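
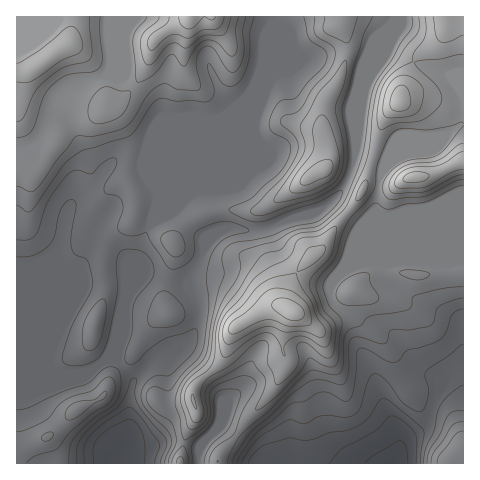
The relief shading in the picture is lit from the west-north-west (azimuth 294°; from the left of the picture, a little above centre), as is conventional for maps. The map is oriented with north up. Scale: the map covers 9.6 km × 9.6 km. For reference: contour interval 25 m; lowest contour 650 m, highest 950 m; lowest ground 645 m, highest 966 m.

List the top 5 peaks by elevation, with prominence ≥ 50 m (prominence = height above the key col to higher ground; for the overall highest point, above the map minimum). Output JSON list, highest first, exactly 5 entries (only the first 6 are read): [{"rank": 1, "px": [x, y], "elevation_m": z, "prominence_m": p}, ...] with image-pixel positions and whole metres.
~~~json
[{"rank": 1, "px": [292, 312], "elevation_m": 966, "prominence_m": 321}, {"rank": 2, "px": [399, 102], "elevation_m": 939, "prominence_m": 78}, {"rank": 3, "px": [414, 176], "elevation_m": 935, "prominence_m": 85}, {"rank": 4, "px": [39, 66], "elevation_m": 918, "prominence_m": 74}, {"rank": 5, "px": [323, 169], "elevation_m": 912, "prominence_m": 102}]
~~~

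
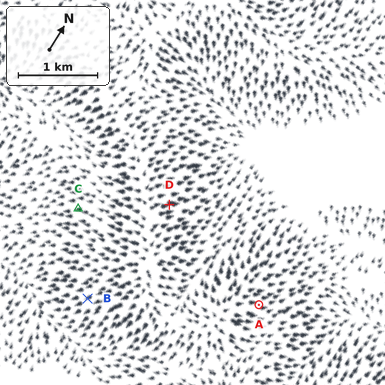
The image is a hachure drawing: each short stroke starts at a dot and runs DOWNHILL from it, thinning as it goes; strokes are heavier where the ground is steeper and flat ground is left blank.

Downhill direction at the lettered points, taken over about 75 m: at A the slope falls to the NE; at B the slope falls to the SW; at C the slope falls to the SW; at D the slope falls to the NE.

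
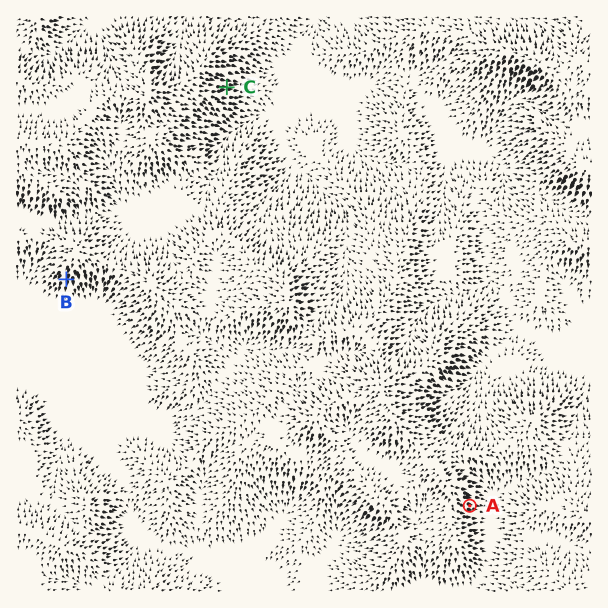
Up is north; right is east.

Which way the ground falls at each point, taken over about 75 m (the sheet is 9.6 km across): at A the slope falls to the E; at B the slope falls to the S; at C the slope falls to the E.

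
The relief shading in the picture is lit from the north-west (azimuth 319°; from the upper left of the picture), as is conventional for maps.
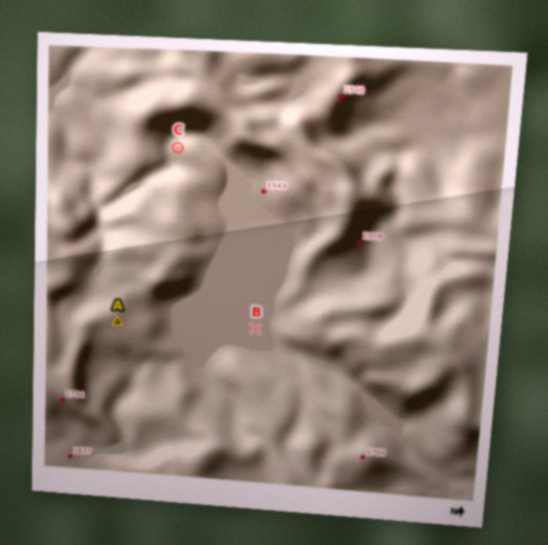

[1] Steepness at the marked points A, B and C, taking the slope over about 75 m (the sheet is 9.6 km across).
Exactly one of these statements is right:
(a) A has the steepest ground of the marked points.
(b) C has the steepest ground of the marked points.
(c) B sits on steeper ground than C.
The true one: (b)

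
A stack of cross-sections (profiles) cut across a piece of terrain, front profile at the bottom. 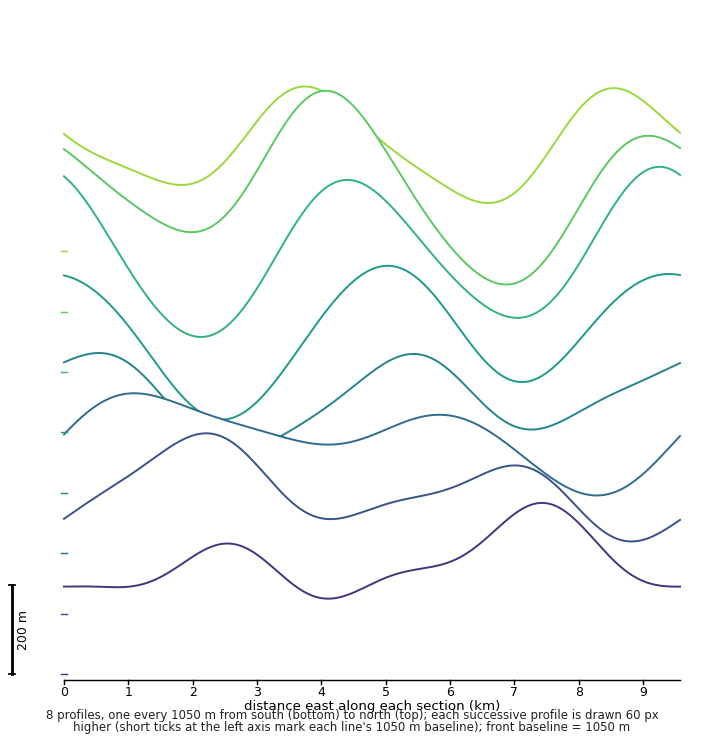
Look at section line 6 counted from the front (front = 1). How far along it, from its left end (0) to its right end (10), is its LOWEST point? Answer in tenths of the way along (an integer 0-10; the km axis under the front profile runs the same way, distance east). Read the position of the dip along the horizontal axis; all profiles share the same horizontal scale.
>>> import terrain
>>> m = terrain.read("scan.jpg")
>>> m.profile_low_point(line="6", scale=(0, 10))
2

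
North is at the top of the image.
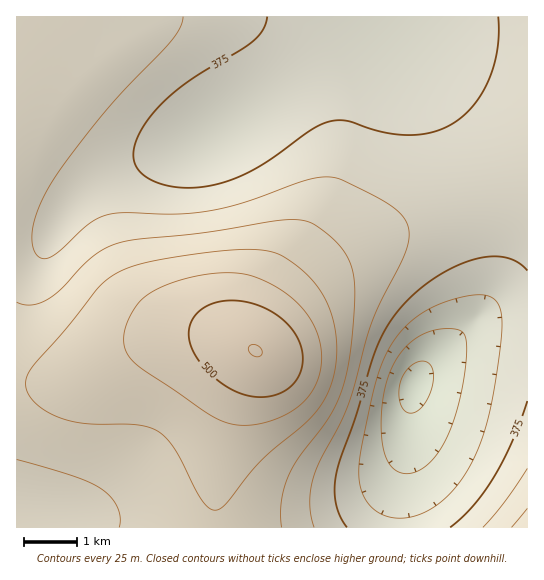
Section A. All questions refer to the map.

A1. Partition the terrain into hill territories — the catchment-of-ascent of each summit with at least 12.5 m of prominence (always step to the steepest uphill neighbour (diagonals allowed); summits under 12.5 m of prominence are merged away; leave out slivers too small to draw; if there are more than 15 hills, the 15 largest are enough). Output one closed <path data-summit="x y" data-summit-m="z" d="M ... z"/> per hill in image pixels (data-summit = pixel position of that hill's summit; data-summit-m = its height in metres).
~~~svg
<path data-summit="255 350" data-summit-m="525" d="M527 16l-136 0-38 23-78 54-62 40-30 14-60 21-26 13-24 20-21 32-7 6-29 3 1 286 382-1 0-21 9-60 3-47 5-20 33-34 25-21 54-3z"/><path data-summit="17 66" data-summit-m="425" d="M390 16l-373 0-1 225 17 0 12-2 7-6 21-32 24-20 26-13 60-21 30-14 62-40 78-54 36-20z"/><path data-summit="527 527" data-summit-m="439" d="M527 321l-33 0-20 3-25 21-33 34-5 20-3 47-8 47-1 35 129-1z"/>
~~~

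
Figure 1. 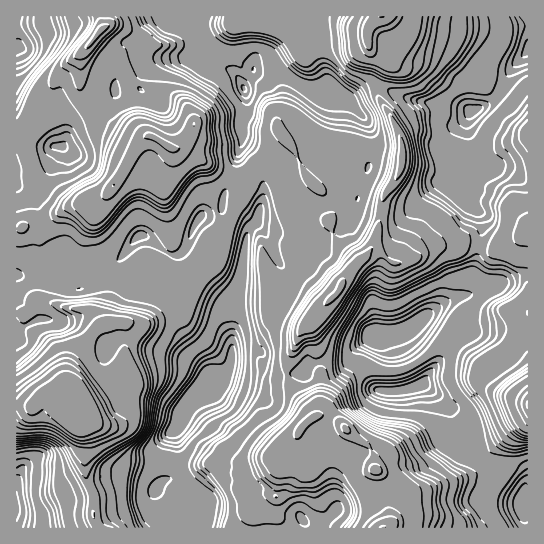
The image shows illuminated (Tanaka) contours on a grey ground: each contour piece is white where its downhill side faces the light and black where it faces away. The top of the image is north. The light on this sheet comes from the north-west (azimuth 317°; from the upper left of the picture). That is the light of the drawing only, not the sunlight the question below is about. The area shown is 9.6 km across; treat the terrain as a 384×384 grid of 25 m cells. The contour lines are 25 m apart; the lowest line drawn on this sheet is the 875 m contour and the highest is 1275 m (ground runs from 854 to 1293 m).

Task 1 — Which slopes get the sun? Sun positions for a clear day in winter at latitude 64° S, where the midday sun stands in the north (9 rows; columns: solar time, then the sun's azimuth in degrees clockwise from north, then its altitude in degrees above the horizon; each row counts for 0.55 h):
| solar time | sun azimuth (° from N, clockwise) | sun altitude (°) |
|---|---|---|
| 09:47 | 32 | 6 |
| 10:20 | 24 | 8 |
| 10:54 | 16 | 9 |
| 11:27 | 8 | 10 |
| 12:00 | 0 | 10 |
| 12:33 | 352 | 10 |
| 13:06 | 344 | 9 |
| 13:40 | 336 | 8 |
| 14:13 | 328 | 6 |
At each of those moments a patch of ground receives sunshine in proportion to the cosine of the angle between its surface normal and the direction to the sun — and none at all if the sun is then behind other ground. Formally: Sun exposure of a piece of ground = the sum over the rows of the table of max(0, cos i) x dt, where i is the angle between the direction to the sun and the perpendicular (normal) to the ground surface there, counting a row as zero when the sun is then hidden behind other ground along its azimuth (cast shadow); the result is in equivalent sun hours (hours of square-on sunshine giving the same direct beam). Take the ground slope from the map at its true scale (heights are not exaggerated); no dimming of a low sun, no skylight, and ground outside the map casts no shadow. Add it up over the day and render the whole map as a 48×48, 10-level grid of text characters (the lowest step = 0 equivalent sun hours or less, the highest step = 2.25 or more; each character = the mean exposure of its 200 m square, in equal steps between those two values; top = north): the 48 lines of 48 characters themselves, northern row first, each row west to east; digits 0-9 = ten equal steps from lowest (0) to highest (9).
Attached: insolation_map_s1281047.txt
333212256545533223433223334433545200232223333344
112223740024875433100000123333233101222232222322
212567610123355433100000013332221222211222112311
455775001223211232210000002211221133212220022212
778620012233456532210000000000000022221100122236
676311122233347985331022210000000000000001222356
563222222233334689743133431000000000000011222244
643321233333334897865648886321100120000010001444
533332224468744469764556567643210046332221003445
433212234688998454332343334675431116543223455466
321001234645676432333343333357776413733234543454
220001224543246422344432233334445522542234433432
233332125442012212333653323333333333344323333111
234455434431211122436643333333332133334333332112
334566565412321100024432333333333344112333333342
334457985312332000012321333333323462022333334664
533478542110121000112211233333323430035533334566
333553321000000010122101233333334421136874333544
443300221000000110232012233333333422233477543333
432000000000001114432023223333334534543346765334
012210000100012234432144333333346434554334445332
223221001114421243332244333333487335444333233332
233222111244443443321234323333664124442210001122
122223223433334433211233433337731001000000000000
433322333333333332001223443367520000000000010003
434432343333333321002233333685200000000000122255
334689997543333321112233334753000000000002336974
331023468999743221222222337531000000000034344433
333212443445643211211222355310000000000333332123
336887431222112101200211343100000000002432333333
346764321331021001110221220001110000135323566533
576565334433221010011232320002224534564124775433
876777544335433210012334310123222467630033543335
777546743334532200113334323334542111000233333479
775333663333311001234433234687751000000121124885
643233465332100012345443237878645422356411003445
333333345433210124675554446544776677766532101122
111233335643211236777654575433799987654543111111
000002212321111255467546854122369999984333221100
000000000000034565885457531232014699655333221000
000000000000146646643465322333212345646533321000
000000000001122346433323333332233543456974321000
000000000011111210133211223321233343555578532100
100000121121112210023200001100021002478744222100
110110143222223221013321000000012223333321122101
110122333232333222122220000000012344333333222211
111123333344223322243332110012233466433346633442
232222126645332233343222233222575654332123453464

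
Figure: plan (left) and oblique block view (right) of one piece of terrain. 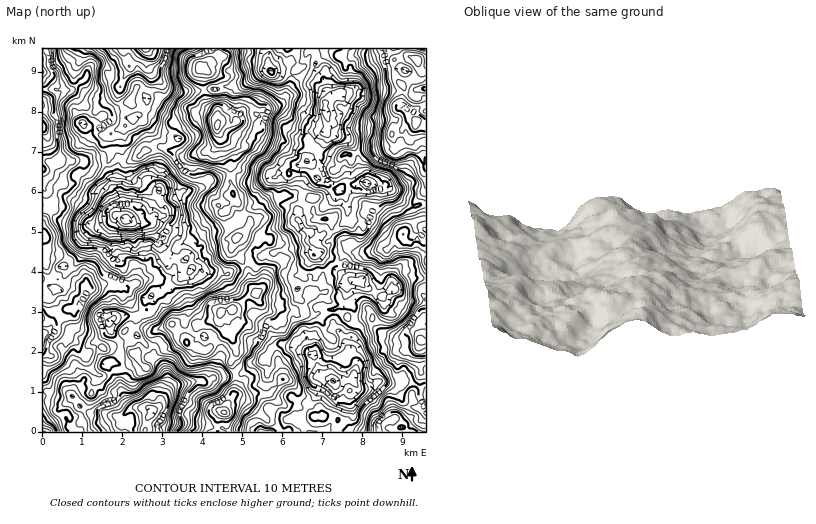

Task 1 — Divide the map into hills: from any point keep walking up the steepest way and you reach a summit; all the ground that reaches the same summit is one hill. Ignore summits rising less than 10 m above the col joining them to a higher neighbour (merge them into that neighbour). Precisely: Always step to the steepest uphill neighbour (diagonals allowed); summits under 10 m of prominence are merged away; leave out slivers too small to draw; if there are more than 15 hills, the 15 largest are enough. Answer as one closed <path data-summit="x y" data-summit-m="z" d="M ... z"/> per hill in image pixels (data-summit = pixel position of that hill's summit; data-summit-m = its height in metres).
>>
<path data-summit="218 126" data-summit-m="784" d="M146 48l-24 0 7 16 0 6-6 10-3 10-4 5-19 13-4 12-3 4-6 0 14 10 12 0 0 26 6 8-1 20 7 14-1 12 5 6 10-3 14-10 7-9 3-7 12 5 6 0 4-5 18-3 8-9 4 1 12-5 12 0 14 6 26-4 3 7-1 16 6 5 8 1 6 4 8-26 12-6 26 16 6 27 14-1 4-6 1-26-10-18-2-16-11-16-16-2-4-4 2-6-1-12 11 1 6-7 0-8-6-5-8 4-4-7-20-14-32-7-10 0-18 11-10 1-16 6-38 3-12-2-23-22 2-14z"/><path data-summit="42 128" data-summit-m="759" d="M122 48l-34 0-13 20-2 12-5 6-8 4-18 0 0 116 16 13 24 6 16 1 12-5 6-5 5 2-5 0-4 10 0 20 5 12 6 6 0 4-6 10 0 14-3 6 0 18 8-2 18 1 7-5-1-12 26-18-4 0-8-4 7-8 3-12-9-10-9-22-26-6-5-6 1-12-7-14 1-20-6-8 0-26-12 0-14-10 6 0 3-4 4-12 19-13 4-5 3-10 6-10 0-6z"/><path data-summit="416 122" data-summit-m="765" d="M396 48l-80 0-1 18 8 10 7 20 8-1 7 9-7 11-11-1 1 12-2 6 4 4 16 2 6 6 6 12 1 14 7 13 20 2 12 14 14 7 4 0 10-2 0-114-10-1-6-5-4-12-5-6-1-8z"/><path data-summit="42 340" data-summit-m="729" d="M118 216l-26 14-9 10-19 26 2 6-4 7-5 1-1 10-14-10 0 112 4-1 10 5 16 0 3-8 9-8-6-8-1-8 7-8 4-10 22-16-1-8 5-4 3-38 6-10 0-4-6-6-5-12 0-20 4-10 5 0z"/><path data-summit="232 308" data-summit-m="728" d="M198 268l-6 0-12 11-8 2-21 15 1 14-12 7-5 1 1 16 10 10 5 10-1 4 6-14 20-12 8-8 10 10 20 4 6 10-2 20-4 10 26-4 12-11 10-2 9-11 8-6-7-6-2-12-10-4-8-8-1-8-19-20-4-12-14-3-8 1z"/><path data-summit="404 234" data-summit-m="710" d="M374 184l-6 0 0 30-6 7-3 1 5 4-7 16-3 2-8 0-3-4-3-13-6 5-11 2 5 4 1 6-8 8 11 8 5 10 7 6 8 5 8 1 22 15 28-18 16-1 0-74-14 2-14-7-12-14z"/><path data-summit="224 412" data-summit-m="733" d="M264 360l-12 3-12 11-28 4-6 4-12-1-22 5-24 32-3 14 137 0 4-10 3-2-20-12-4-22 4-22z"/><path data-summit="422 340" data-summit-m="738" d="M426 278l-16 1-26 15-2 2 2 4-2 18-8 6-12 3-11 11-1 10 6 14-3 20 5 6 10-1 12-6 16 0 4-4 4 5 22 8z"/><path data-summit="256 294" data-summit-m="715" d="M298 248l-44 9-10 9-14 6-2 4 4 10 19 20 1 8 8 8 8 2 4 4 10-11 10 1 5 10 9 8 3 14 3 5 3-3 1-14 12-8 7 0-2-2 1-18-20-3-8-3-9-6 0-10-3-8 2-4 7-2 11-18-6-6z"/><path data-summit="232 194" data-summit-m="701" d="M236 175l-12 0-12 5-4-1-8 9-18 3-4 5-6 0-12-5-3 7-7 9-14 10-8 3 6 3 18 0 8 3 13 10 13 22 2-10 6-10 12-6 20-2 6-6 6-2 10-12 6-3 8-7 9-20-5-2-8 3-8 0z"/><path data-summit="236 238" data-summit-m="699" d="M276 177l-7 5-3 12-4 6-8 7-6 3-10 12-6 2-6 6-20 2-8 3-7 7-6 18 7 9 6-1 8 4 8-1 14 3 16-8 10-9 17-5-5-4 2-16 8-4 10-1 12-7 0-10-2-2-12-3-6-5 1-16z"/><path data-summit="200 68" data-summit-m="739" d="M268 48l-122 0 3 6-2 14 23 22 12 2 38-3 16-6 10-1 18-11 6 0z"/><path data-summit="394 420" data-summit-m="718" d="M400 377l-8 5-12-1-12 6-11 1-1 4-6 4 3 16 0 4-3 4 0 12 76 0 0-42-12-6-12-3z"/><path data-summit="186 342" data-summit-m="704" d="M184 324l-8 8-18 10-8 16 13 10 4 8-5 12 0 11 12-14 36-5 8-12 2-20-5-8-23-7z"/><path data-summit="134 354" data-summit-m="640" d="M138 336l-8 5-10 1 1 12-9 8 6 2 3 4 1 10-2 6 8 20 4 3 18 1 2-12 8 6 1-2 1-12 5-12-4-8-13-10 0-6z"/>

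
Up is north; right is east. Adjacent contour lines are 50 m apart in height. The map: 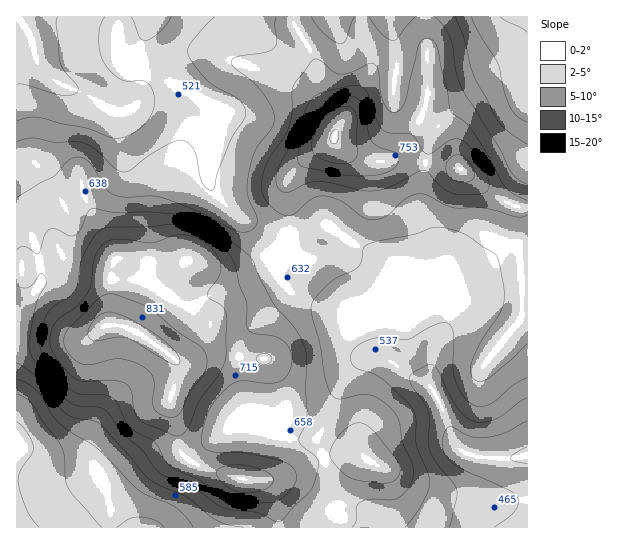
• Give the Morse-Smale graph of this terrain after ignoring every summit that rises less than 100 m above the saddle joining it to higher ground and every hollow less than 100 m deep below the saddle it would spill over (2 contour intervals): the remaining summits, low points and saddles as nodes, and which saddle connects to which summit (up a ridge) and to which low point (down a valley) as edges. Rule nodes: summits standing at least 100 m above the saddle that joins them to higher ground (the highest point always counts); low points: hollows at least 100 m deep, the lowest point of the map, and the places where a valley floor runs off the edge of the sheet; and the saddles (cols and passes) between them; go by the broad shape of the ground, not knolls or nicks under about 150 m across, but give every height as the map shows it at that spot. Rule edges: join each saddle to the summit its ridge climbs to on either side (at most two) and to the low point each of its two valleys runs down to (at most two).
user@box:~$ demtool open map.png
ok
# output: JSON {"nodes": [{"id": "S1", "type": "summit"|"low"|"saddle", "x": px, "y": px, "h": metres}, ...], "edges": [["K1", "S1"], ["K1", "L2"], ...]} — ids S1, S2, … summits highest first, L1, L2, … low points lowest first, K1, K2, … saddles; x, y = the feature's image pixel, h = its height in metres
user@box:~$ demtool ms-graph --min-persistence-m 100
{"nodes": [
{"id": "S1", "type": "summit", "x": 107, "y": 325, "h": 868},
{"id": "S2", "type": "summit", "x": 334, "y": 137, "h": 852},
{"id": "L1", "type": "low", "x": 527, "y": 455, "h": 394},
{"id": "L2", "type": "low", "x": 17, "y": 17, "h": 402},
{"id": "L3", "type": "low", "x": 17, "y": 527, "h": 433},
{"id": "L4", "type": "low", "x": 527, "y": 17, "h": 438},
{"id": "K1", "type": "saddle", "x": 39, "y": 265, "h": 651},
{"id": "K2", "type": "saddle", "x": 290, "y": 233, "h": 636},
{"id": "K3", "type": "saddle", "x": 294, "y": 17, "h": 628}],
"edges": [["K1", "S1"], ["K1", "L2"], ["K1", "L3"], ["K2", "S1"], ["K2", "S2"], ["K2", "L1"], ["K2", "L2"], ["K3", "S2"], ["K3", "L2"], ["K3", "L4"]]}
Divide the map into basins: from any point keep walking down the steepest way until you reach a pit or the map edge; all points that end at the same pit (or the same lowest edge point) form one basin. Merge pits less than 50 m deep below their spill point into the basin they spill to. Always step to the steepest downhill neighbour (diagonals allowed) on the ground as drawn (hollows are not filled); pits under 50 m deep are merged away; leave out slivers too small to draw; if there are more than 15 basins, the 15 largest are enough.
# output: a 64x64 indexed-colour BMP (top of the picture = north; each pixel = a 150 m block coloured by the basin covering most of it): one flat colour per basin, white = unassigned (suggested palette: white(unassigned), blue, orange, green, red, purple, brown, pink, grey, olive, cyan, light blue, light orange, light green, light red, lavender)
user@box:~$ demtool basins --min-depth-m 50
<image width="64" height="64" href="data:image/bmp;base64,Qk12CAAAAAAAAHYAAAAoAAAAQAAAAEAAAAABAAQAAAAAAAAIAAATCwAAEwsAABAAAAAAAAAA////ALR3HwAOf/8ALKAsACgn1gC9Z5QAS1aMAMJ34wB/f38AIr28AM++FwDox64AeLv/AIrfmACWmP8A1bDFADMzMzMzMzMzMzMzMzMzMzMxERERERERERERERERERERMzMzMzMzMzMzMzMzMzMzMzEREREREREREREREREREREzMzMzMzMzMzMzMzMzMzMzERERERERERERERERERERETMzMzMzMzMzMzMzMzMzMzMRERERERERERERERERERERMzMzMzMzMzMzMzMzMzMzMxEREREREREREREREREREREzMzMzMzMzMzMzMzMzMzMxERERERERERERERERERERETMzMzMzMzMzMzMzMzMxERERERERERERERERERERERERMzMzMzMzMzMzMzMzEREREREREREREREREREREREREREzMzMzMzMzMzMzMxERERERERERERERERERERERERERETMzMzMzMzMzMzMxERERERERERERERERERERERERERERMzMzMzMzMzMzMxEREREREREREREREREREREREREREREzMzMzMzMzMzMzERERERERERERERERERERERERERERETMzMzMzMzMzMzMRERERERERERERERERERERERERERERMzMzMzMzMzMzMxEREREREREREREREREREREREREREREzMzMzMzMzMzMzERERERERERERERERERERERERERERETMzMzMzMzMzMzERERERERERERERERERERERERERERERMzMzMzMzMzMzMREREREREREREREREREREREREREREREzMzMzMzMzMzMzERERERERERERERERERERERERERERETMzMzMzMzMzMzMRERERERERERERERERERERERERERERMzMzMzMzMzMzMxEREREREREREREREREREREREREREREzMzMzMzMzMzMzERERERERERERERERERERERERERERETMzMzMzMzMzMzERERERERERERERERERERERERERERERMzMzMzMzMzMzEREREREREREREREREREREREREREREREzMzMzMzMzMzERERERERERERERERERERERERERERERETMzMzMzMzMxERERERERERERERERERERERERERERERERMzMzMzMzEREREREREREREREREREREREREREREREREREzMzMzMzMRERERERERERERERERERERERERERERERERETMzMzMzMxERERERERERERERERERERERERERERERERERMzMzMzMzEREREREREREREREREREREREREREREREREREzMzMzMzMRERERERERERERERERERERERERERERERERETMzMzMzMxERERERERERERERERERERERERERERERERERMzMzMzMzEREREREREREREREREREREREREREREREREREzMzMzMyMREREREREiIhERERERERERERERERERERERESIiIiIiIiESIiIiIiIiIhERERERERERERERERERERERIiIiIiIiIiIiIiIiIiIiIiIhEREREREREREREREREREiIiIiIiIiIiIiIiIiIiIiIhERERERERERERERERERESIiIiIiIiIiIiIiIiIiIiIiERERERERERERERERERERIiIiIiIiIiIiIiIiIiIiIiIREREREREREREREREREREiIiIiIiIiIiIiIiIiIiIiIhERERERERERERERERERESIiIiIiIiIiIiIiIiIiIiIiERERERERERERERERERERIiIiIiIiIiIiIiIiIiIiIiIREREREREREREREREREUQiIiIiIiIiIiIiIiIiIiIiIhERERERERERERERERFERCIiIiIiIiIiIiIiIiIiIiIiERERERERERERERERFEREIiIiIiIiIiIiIiIiIiIiIiIRERERERERERERERREREQiIiIiIiIiIiIiIiIiIiIiIiERERERERERERERRERERCIiIiIiIiIiIiIiIiIiIiIiIhERERERERERREREREREIiIiIiIiIiIiIiIiIiIiIiIiIRERFEREREREREREREQiIiIiIiIiIiIiIiIiIiIiIiIiERRERERERERERERERCIiIiIiIiIiIiIiIiIiIiIiIiIiREREREREREREREREIiIiIiIiIiIiIiIiIiIiIiIiIiJEREREREREREREREQiIiIiIiIiIiIiIiIiIiIiIiIiIkRERERERERERERERCIiIiIiIiIiIiIiIiIiIiIiIiIiREREREREREREREREIiIiIiIiIiIiIiIiIiIiIiIiIiREREREREREREREREQiIiIiIiIiIiIiIiIiIiIiIiIiJERERERERERERERERCIiIiIiIiIiIiIiIiIiIiIiIiJEREREREREREREREREIiIiIiIiIiIiIiIiIiIiIiIiIkREREREREREREREREQiIiIiIiIiIiIiIiIiIiIiIiIiRERERERERERERERERCIiIiIiIiIiIiIiIiIiIiIiIiJEREREREREREREREREIiIiIiIiIiIiIiIiIiIiIiIiJEREREREREREREREREQiIiIiIiIiIiIiIiIiIiIiIiIkRERERERERERERERERCIiIiIiIiIiIiIiIiIiIiIiIkREREREREREREREREREIiIiIiIiIiIiIiIiIiIiIiIiREREREREREREREREREQiIiIiIiIiIiIiIiIiIiIiIiRERERERERERERERERERCIiIiIiIiIiIiIiIiIiIiIiJERERERERERERERERERE"/>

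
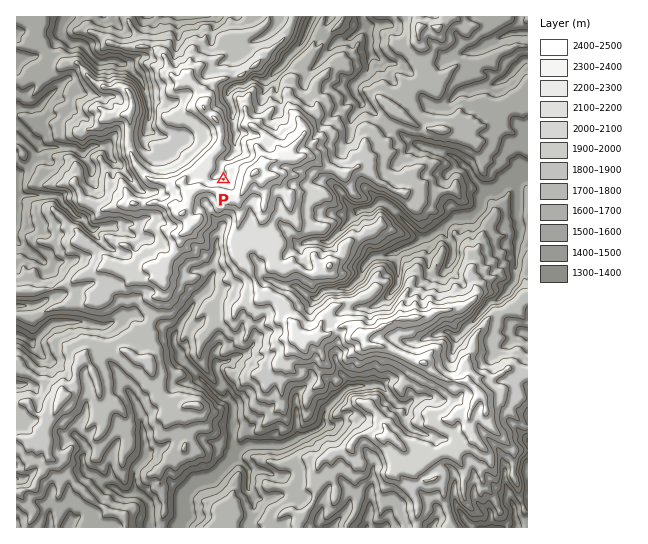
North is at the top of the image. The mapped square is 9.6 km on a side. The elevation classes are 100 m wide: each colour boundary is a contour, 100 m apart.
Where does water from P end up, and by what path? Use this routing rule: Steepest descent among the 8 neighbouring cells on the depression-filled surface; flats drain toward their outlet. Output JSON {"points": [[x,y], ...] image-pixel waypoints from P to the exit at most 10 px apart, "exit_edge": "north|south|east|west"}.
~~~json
{"points": [[223, 179], [219, 169], [226, 158], [235, 150], [235, 139], [234, 129], [233, 118], [233, 107], [227, 97], [234, 87], [245, 85], [255, 78], [266, 81], [275, 71], [285, 62], [294, 51], [303, 41], [307, 30], [313, 19], [314, 17]], "exit_edge": "north"}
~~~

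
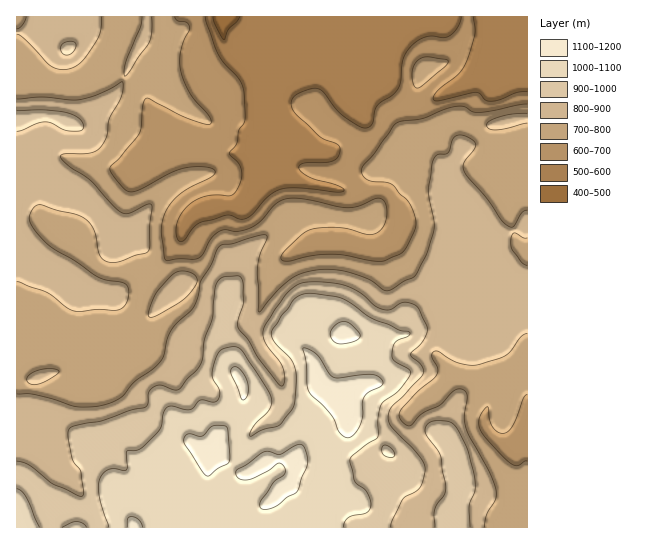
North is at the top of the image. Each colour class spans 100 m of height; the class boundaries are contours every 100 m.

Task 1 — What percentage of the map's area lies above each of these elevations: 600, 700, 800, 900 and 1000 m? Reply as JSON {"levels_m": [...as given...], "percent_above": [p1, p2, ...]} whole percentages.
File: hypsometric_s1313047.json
{"levels_m": [600, 700, 800, 900, 1000], "percent_above": [88, 76, 50, 27, 16]}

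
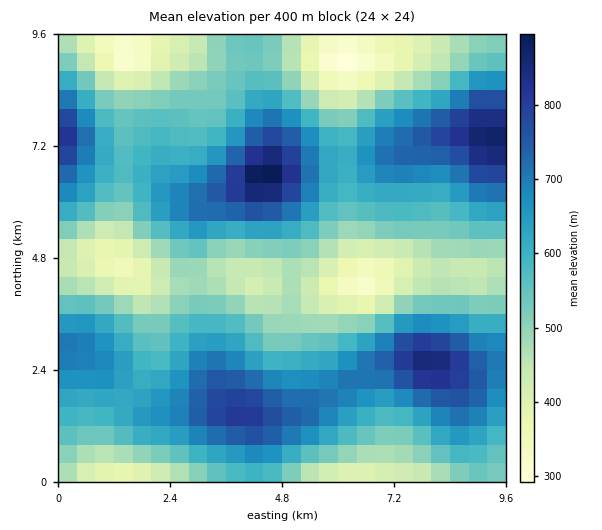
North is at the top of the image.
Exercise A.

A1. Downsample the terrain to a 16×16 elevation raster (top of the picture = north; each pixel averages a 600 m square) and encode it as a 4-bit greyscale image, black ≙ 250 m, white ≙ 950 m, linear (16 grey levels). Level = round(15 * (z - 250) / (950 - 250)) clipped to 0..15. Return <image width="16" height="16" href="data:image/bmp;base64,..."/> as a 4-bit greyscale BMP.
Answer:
<image width="16" height="16" href="data:image/bmp;base64,Qk32AAAAAAAAAHYAAAAoAAAAEAAAABAAAAABAAQAAAAAAIAAAAATCwAAEwsAABAAAAAAAAAAAAAAABEREQAiIiIAMzMzAERERABVVVUAZmZmAHd3dwCIiIgAmZmZAKqqqgC7u7sAzMzMAN3d3QDu7u4A////AFM0V4hkREVmZneJqphmZ4eHiavLqoeJqZmIm7qZqry6qYeJl3iazbqYdnh2VWeamGZEVlRTM1ZlQyRVRFMiNERDNXZmZURVVnVomqqXZ3d4l3iazbh4iJq4eIm9uIqqvch3d5uoeavNp2ZmeXVGibx0NFZnUiNFeFITRWZCEjRW"/>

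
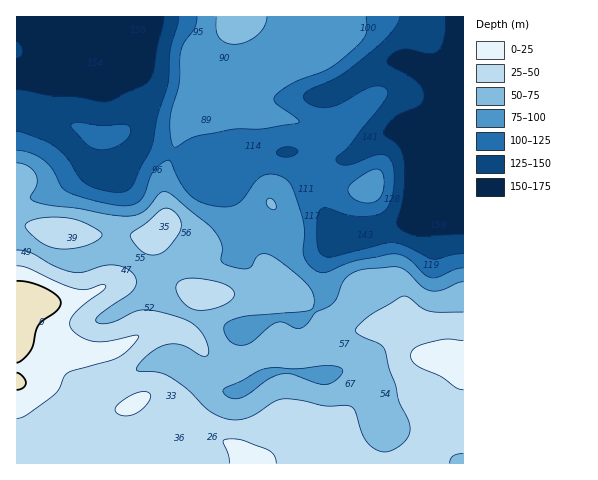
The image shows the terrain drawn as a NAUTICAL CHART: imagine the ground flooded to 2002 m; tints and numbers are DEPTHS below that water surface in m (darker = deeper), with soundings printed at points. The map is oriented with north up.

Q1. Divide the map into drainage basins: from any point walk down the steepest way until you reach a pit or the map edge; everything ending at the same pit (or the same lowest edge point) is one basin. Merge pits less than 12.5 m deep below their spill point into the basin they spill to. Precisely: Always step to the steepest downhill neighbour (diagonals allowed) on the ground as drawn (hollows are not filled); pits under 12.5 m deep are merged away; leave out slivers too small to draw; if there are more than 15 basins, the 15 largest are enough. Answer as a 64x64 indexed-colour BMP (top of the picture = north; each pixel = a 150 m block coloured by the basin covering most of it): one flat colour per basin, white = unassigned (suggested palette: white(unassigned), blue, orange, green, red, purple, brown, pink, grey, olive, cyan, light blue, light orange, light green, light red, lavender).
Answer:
<image width="64" height="64" href="data:image/bmp;base64,Qk12CAAAAAAAAHYAAAAoAAAAQAAAAEAAAAABAAQAAAAAAAAIAAATCwAAEwsAABAAAAAAAAAA////ALR3HwAOf/8ALKAsACgn1gC9Z5QAS1aMAMJ34wB/f38AIr28AM++FwDox64AeLv/AIrfmACWmP8A1bDFABERERERERERERERERERERERERERERERERERERERERERERERERERERERERERERERERERERERERERERERERERERERERERERERERERERERERERERERERERERERERERERERERERERERERERERERERERERERERERERERERERERERERERERERERERERERERERERERERERERERERERERERERERERERERERERERERERERERERERERERERERERERERERERERERERERERERERERERERERERERERERERERERERERERERERERERERERERERERERERERERERERERERERERERERERERERERERERERERERERERERERERERERERERERERERERERERERERERERERERERERERERERERERERERERERERERERERERERERERERERERERERERERERERERERERERERERERERERERERERERERERERERERERERERERERERERERERERERERERERERERERERERERERERERERERERERERERERERERERERERERERERERERERERERERERERERERERERERERERERERERERERERERERERERERERERERERERERERERERERERERERERERERERERERERERERERERERERERERERERERERERERERERERERERERERERERERERERERERERERERERERERERERERERERERERERERERERERERERERERERERERERERERERERERERERERERERERERERERERERERERERERERERERERERERERERERERERERERERERERERERERERERERERERERERERERERERERERERERERERERERERERERERERERERERERERERERERERERERERERERERERERERERERERERERERERERERERERERERERERERERERERERERERERERERERERERERERERERERERERERERERERERERERERERERERERERERERERERERERERERERERERERERERERERERERERERERERERERERERERERERERERERERERERERERERERERERERERERERERERERERERERERERERERERERERERERERERERERERERERERERERERERERERERERERERERERERERERERERERERERERERERERERERERERERERERERERERERERERERERERERERERERERERERERERERERERERERERERERERERERERERERERERERERERERERERERERERERERERERERERERERERERERERERERERERERERERERERERERERERERERERERERERERERERERERERERERERERERERERERERERERERERERERESIiIiIiIiIhERERERERERERERERERERERERERERIiIiIiIiIiIiIiEREREREREREREREREREREREREREREiIiIiIiIiIiIiIRERERERERERERERERERERERERERESIiIiIiIiIiIiIhERERERERERERERERERERERERERERIiIiIiIiIiIiIiEREREREREREREREREREREREREREREiIiIiIiIiIiIiIRERERERERERERERERERERERERERESIiIiIiIiIiIiIhERERERERERERERERERERERERERERIiIiIiIiIiIiIiEREREREREREREREREREREREREREREiIiIiIiIiIiIiIRERERERERERERERERERERERERERESIiIiIiIiIiIiIiERERERERERERERERERERERERERERIiIiIiIiIiIiIiIREREREREREREREREREREREREREREiIiIiIiIiIiIiIhERERERERERERERERERERERERERESIiIiIiIiIiIiIiIRERERERERERERERERERERERERERIiIiIiIiIiIiIiIhEREREREREREREREREREREREREREiIiIiIiIiIiIiIiERERERERERERERERERERERERERESIiIiIiIiIiIiIiIhERERERERERERERERERERERERERIiIiIiIiIiIiIiIiEREREREREREREREREREREREREREiIiIiIiIiIiIiIiIhERERERERERERERERERERERERESIiIiIiIiIiIiIiIiERERERERERERERERERERERERERIiIiIiIiIiIiIiIiIhEREREREREREREREREREREREREiIiIiIiIiIiIiIiIiIRERERERERERERERERERERERESIiIiIiIiIiIiIiIiIhERERERERERERERERERERERERIiIiIiIiIiIiIiIiIhEREREREREREREREREREREREREiIiIiIiIiIiIiIiIiERERERERERERERERERERERERESIiIiIiIiIiIiIiIiIRERERERERERERERERERERERERIiIiIiIiIiIiIiIiIiEREREREREREREREREREREREREiIiIiIiIiIiIiIiIiIhERERERERERERERERERERERESIiIiIiIiIiIiIiIiIiIRERERERERERERERERERERERIiIiIiIiIiIiIiIiIiIiEREREREREREREREREREREREiIiIiIiIiIiIiIiIiIiIhERERERERERERERERERERESIiIiIiIiIiIiIiIiIiIiIRERERERERERERERERERER"/>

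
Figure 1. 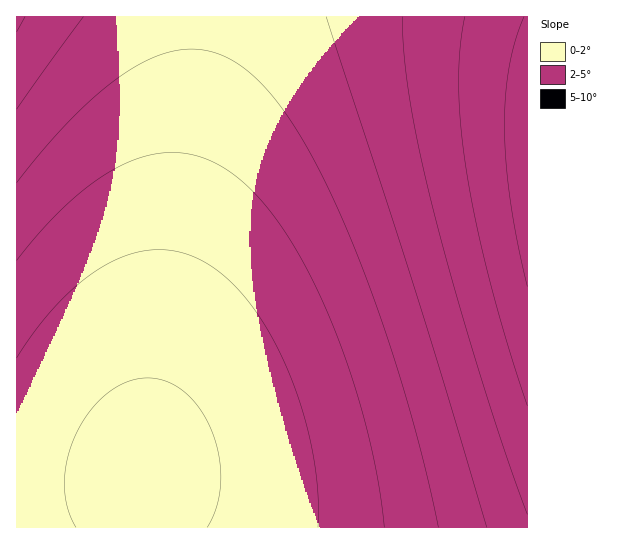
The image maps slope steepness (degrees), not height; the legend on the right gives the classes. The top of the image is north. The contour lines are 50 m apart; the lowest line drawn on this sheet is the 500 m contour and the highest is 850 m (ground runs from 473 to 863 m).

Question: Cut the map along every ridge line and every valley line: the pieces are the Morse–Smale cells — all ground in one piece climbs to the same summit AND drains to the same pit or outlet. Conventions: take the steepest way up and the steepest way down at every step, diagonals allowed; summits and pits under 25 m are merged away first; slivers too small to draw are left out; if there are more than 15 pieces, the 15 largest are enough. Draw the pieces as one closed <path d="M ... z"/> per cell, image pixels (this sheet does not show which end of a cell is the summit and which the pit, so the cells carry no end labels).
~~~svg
<path d="M527 16l-328 1-4 66-30 204-22 186-18 10-38 9-29 4-41 1 0 31 511-1z"/><path d="M198 16l-182 1 1 480 41-1 29-4 38-9 18-10 22-186 30-204 4-45z"/>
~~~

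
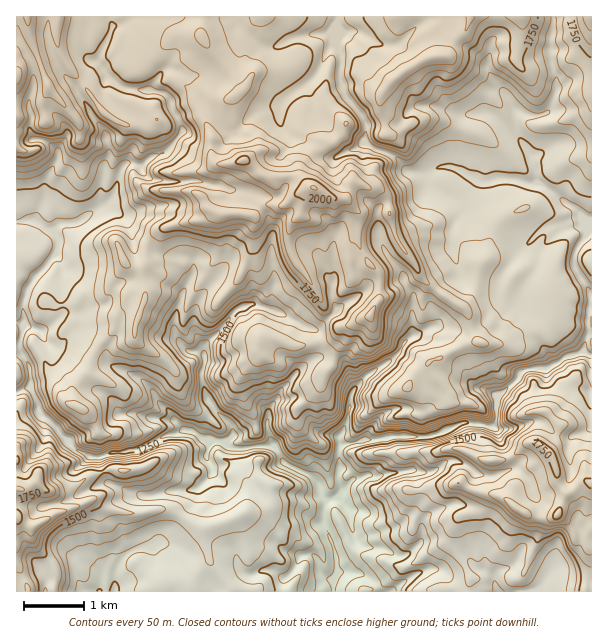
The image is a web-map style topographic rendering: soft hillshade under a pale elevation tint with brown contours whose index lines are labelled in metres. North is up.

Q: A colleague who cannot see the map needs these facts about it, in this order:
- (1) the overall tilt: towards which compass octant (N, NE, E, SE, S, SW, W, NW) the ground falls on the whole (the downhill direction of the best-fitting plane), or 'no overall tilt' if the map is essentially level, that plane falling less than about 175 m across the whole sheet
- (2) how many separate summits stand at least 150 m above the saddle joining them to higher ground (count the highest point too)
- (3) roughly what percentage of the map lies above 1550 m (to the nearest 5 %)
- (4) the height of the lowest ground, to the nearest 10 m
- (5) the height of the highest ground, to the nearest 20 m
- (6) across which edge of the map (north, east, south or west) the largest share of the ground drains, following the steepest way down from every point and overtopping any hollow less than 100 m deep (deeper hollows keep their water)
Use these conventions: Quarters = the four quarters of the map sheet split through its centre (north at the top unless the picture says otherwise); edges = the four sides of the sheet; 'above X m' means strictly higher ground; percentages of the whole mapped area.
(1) Overall the map slopes down towards the south.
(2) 6 summits rise at least 150 m above their surroundings.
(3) Roughly 55 % of the ground is higher than 1550 m.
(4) The lowest point is down at roughly 1050 m.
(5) The highest ground is at about 2060 m.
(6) Most of the ground drains across the southern edge.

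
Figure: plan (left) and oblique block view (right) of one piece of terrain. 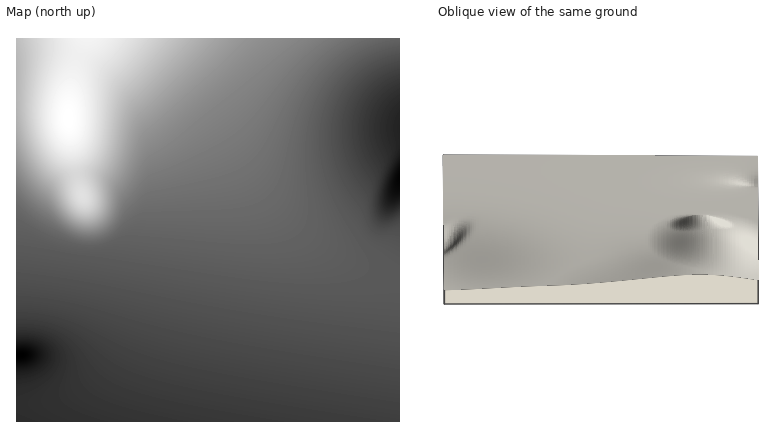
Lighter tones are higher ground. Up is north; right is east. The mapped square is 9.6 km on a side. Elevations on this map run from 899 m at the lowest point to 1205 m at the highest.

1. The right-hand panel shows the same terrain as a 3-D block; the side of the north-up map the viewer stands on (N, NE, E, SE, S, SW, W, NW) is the N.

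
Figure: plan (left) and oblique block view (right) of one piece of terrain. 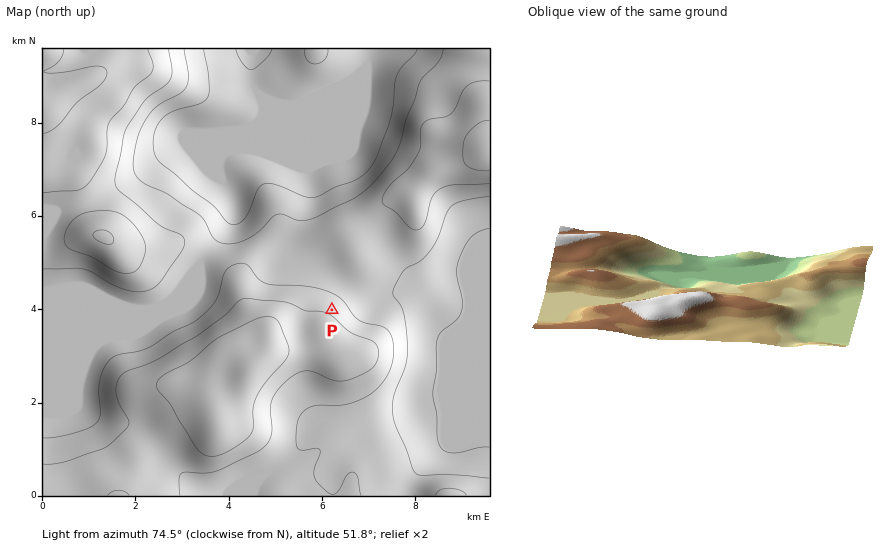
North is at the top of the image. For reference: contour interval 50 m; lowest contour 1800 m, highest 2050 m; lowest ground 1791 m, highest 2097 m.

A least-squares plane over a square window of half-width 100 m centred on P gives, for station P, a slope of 7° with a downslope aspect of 34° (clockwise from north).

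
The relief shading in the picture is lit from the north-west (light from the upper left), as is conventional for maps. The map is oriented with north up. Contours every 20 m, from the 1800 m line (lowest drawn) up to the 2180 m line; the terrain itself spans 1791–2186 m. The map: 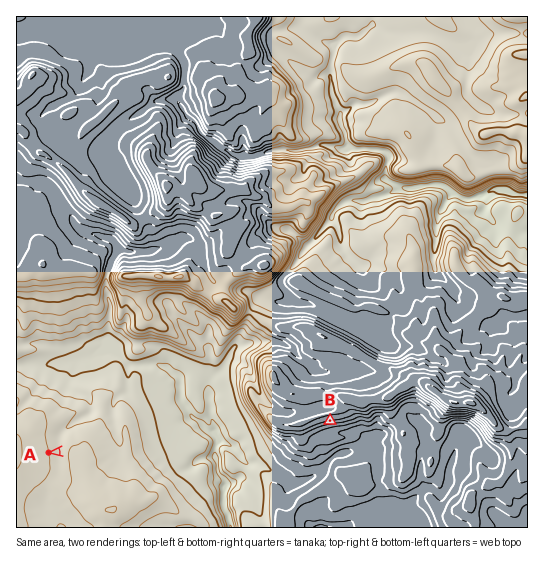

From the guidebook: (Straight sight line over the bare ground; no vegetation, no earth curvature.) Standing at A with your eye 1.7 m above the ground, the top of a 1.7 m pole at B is hidden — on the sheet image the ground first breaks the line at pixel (273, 427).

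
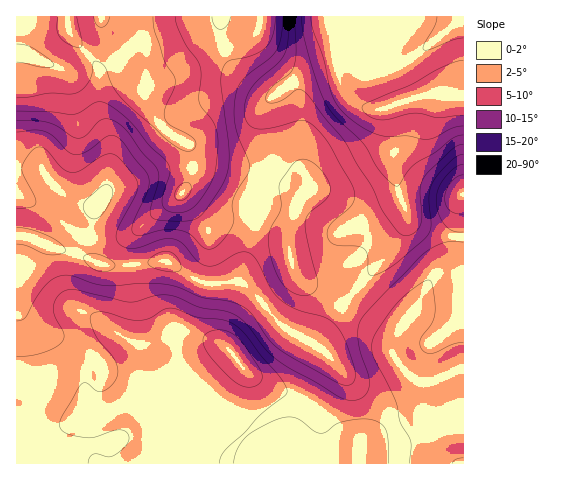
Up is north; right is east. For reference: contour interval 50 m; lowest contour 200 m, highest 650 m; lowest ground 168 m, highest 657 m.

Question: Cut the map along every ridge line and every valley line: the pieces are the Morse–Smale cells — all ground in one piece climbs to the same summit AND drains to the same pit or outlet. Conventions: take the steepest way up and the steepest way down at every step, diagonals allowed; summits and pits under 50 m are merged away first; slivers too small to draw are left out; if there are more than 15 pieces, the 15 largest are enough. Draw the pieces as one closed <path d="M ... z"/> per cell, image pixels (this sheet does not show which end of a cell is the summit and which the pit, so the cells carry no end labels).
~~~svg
<path d="M25 235l-9 1 1 191 37 2 14-5 16-9 17 0 7-2 24-13 4-5 2-12 0-39 14-1 23-11 10-1 40 15 26 29 46 25 1 6-6 21-13 23 9 0 32 13 40 1 0-16 2-4 6-6 26-11-8-15-25-22-39-40-41-25-22-27-16-15-6-2-33 2-12-6-25-16-43 5-23-2-20-9-29-8z"/><path d="M463 16l-395 0-1 4 4 14 16 19 7-7 6-11 2-13 2 7 11 20 31 28 2 5-1 17 8 19 14 16 16 8 6 10 1 21-9 20 28 25 38-1 8 2 2-11-3-5 0-10 11-26 2-13-5-41 4-11 10-10 28-18 19-6 11 0 11 28 9 8 15 5 15-1 28-10 21-5 16 3 12 0z"/><path d="M102 22l-2 13-13 19 12 16 0 36 11 37 0 17-4 32-10 14-11-1-24-13-19-21-7-2-18 0-1 66 17 3 19 9 29 8 20 9 23 2 43-5 25 16 12 6 34-1 20-62-9-3-38 1-28-25 9-20-2-25-5-6-16-8-12-12-9-18 0-22-2-5-31-28-11-20z"/><path d="M336 68l-11 0-25 9-16 10-16 15-4 15 5 37-2 13-11 26 0 10 3 5-1 10 19 9 9 9 6 31 4 7 8 8 19 9 19 14 52-59 10-17 3-18-12-32-1-27 2-13-7-31-18 1-18-8-11-16z"/><path d="M185 331l-10 1-23 11-14 1 0 39-2 12-4 5-24 13-7 2-17 0-16 9-14 5-37-2-1 36 315 0-11 0-32-13-9 0-3 4 16-27 6-21-1-6-46-25-26-29z"/><path d="M407 213l-3 16-10 17-52 60 42 27 4 4 5 17 8 13 11 11 10 5-1 29-8 6-19 9 6 18 0 18 63 1 1-227-18-2-20-5-13-8z"/><path d="M87 53l-20 14-10 0-30-13-11 0 0 114 24 2 28 27 17 8 11 1 6-7 5-11 3-45-11-37 0-36-3-6z"/><path d="M437 93l-23 5-25 10 7 31-2 13 1 27 7 23 11 20 24 11 26 3 1-139z"/><path d="M342 306l-27 38 12 10 34 36 25 22 7 15 20-9 9-8 0-27-10-5-11-11-8-13-5-17-4-4z"/><path d="M259 219l-4 5-16 57 7 5 13 12 22 27 33 20 28-39-19-15-19-9-8-8-4-7-6-31-9-9z"/><path d="M67 16l-50 0-1 37 15 3 26 11 10 0 10-5 9-9-15-19z"/><path d="M393 428l-25 10-6 6-2 4 1 16 39-1 0-18z"/>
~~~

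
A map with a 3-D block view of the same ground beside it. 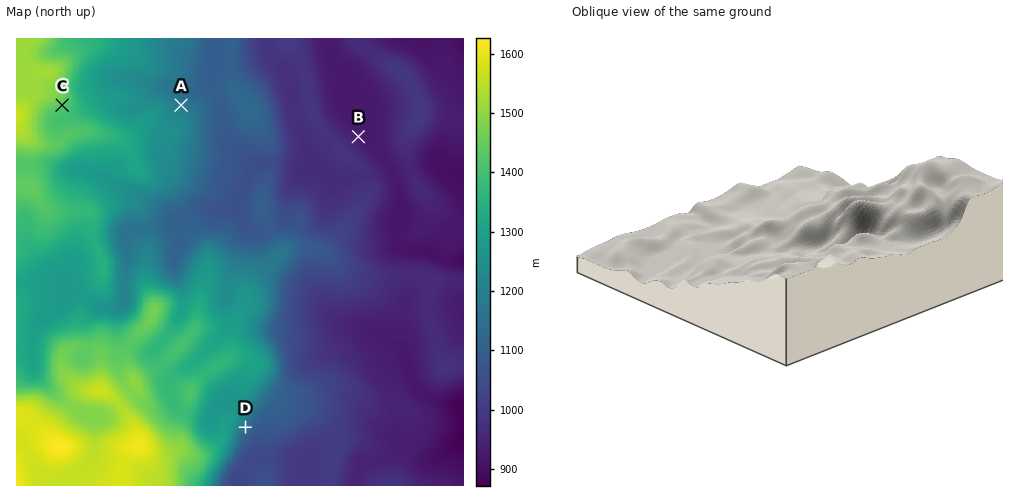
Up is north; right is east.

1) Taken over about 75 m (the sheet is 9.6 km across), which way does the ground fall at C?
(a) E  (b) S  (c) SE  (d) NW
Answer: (c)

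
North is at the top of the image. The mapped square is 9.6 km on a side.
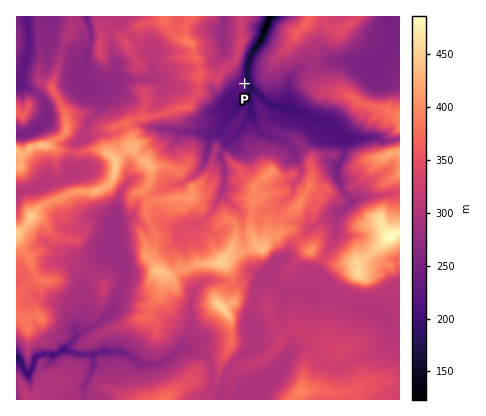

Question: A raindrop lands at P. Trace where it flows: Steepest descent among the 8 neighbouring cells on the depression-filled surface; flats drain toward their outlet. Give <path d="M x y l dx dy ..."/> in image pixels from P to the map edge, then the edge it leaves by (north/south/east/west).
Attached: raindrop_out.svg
<path d="M244 84l4 0 0-18 2-8 14-22 0-6 4-4 2-10"/>
exit: north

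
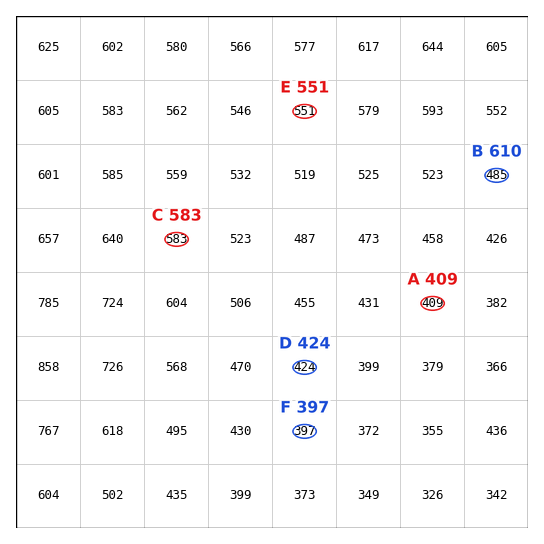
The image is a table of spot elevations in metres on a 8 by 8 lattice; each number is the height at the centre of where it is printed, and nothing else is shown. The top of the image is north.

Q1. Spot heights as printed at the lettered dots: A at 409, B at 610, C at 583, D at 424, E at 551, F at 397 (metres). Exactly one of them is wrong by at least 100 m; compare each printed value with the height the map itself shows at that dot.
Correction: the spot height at B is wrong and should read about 485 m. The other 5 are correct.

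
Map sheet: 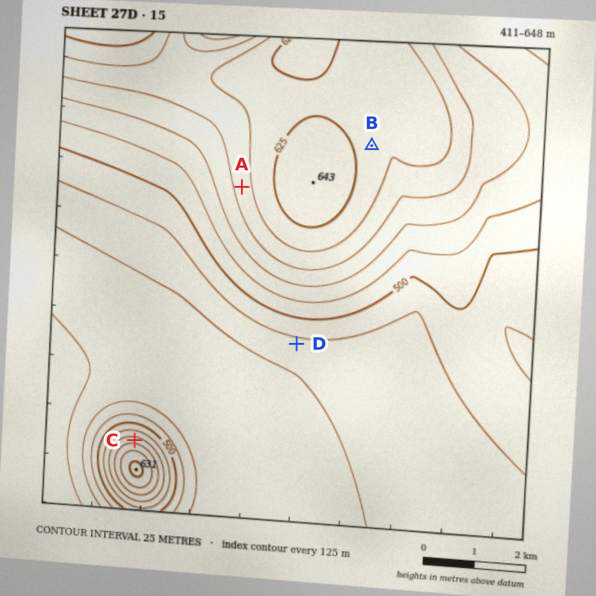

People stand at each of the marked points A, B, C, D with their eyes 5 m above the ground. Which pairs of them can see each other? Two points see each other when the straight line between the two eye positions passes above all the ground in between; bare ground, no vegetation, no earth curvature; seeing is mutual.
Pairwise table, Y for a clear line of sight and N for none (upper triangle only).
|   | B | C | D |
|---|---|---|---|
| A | N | Y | N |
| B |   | N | N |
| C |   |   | Y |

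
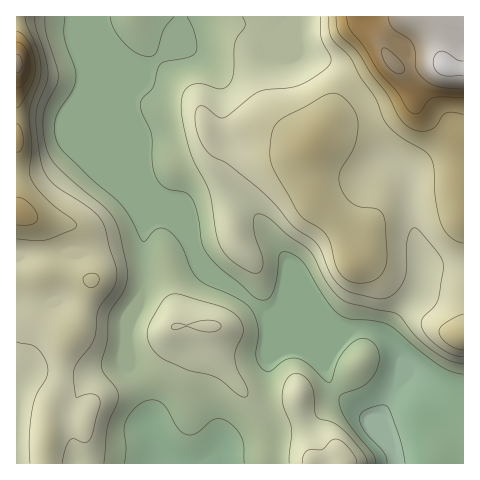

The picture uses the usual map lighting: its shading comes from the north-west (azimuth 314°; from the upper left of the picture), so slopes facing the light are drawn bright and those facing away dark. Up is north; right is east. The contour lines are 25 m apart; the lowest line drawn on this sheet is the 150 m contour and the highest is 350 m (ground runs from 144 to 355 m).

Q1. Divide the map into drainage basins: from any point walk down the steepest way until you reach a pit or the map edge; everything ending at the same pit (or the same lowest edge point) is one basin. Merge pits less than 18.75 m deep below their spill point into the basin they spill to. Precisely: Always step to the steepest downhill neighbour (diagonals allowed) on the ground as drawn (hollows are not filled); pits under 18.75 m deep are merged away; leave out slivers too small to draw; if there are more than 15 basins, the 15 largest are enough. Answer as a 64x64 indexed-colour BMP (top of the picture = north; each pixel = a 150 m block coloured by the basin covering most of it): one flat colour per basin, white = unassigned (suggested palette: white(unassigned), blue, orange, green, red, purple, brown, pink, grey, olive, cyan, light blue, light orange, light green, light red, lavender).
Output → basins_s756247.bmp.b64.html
<image width="64" height="64" href="data:image/bmp;base64,Qk12CAAAAAAAAHYAAAAoAAAAQAAAAEAAAAABAAQAAAAAAAAIAAATCwAAEwsAABAAAAAAAAAA////ALR3HwAOf/8ALKAsACgn1gC9Z5QAS1aMAMJ34wB/f38AIr28AM++FwDox64AeLv/AIrfmACWmP8A1bDFADMzERERIiIiIiIiIiIiIiIiIhERERERERERERERERERMzMREREiIiIiIiIiIiIiIiIiEREREREREREREREREREzMxERESIiIiIiIiIiIiIiIiIRERERERERERERERERETMzERERIiIiIiIiIiIiIiIiIhERERERERERERERERERMzMREREiIiIiIiIiIiIiIiIiEREREREREREREREREREzMxERESIiIiIiIiIiIiIiIiIRERERERERERERERERETMzERERIiIiIiIiIiIiIiIiIRERERERERERERERERERMzMxEREiIiIiIiIiIiIiIiIREREREREREREREREREREzMzERERIiIiIiIiIiIiIiIhERERERERERERERERERETMzMRERESIiIiIiIiIiIiIhERERERERERERERERERERMzMzERERERIiIiIiIiIiIhEREREREREREREREREREREzMzMRERERERIiIiIiIiIiERERERERERERERERERERETMzMxERERERERIiIiIiIiERERERERERERERERERERERMzMzMRERERERESIiIiIiEREREREREREREREREREREREzMzMxEREREREREiIiIiERERERERERERERERERERERETMzMzERERERERESIiIiIRERERERERERERERERERERERMzMzMREREREREREiIiIREREREREREREREREREREREREzMzMxERERERERESIiIhERERERERERERERERERERERETMzMzMRERERERERIiIiERERERERERERERERERERERERMzMzMRERERERERESIiIREREREREREREREREREREREREzMzERERERERERERERERERERERERERERERERERERERETMzERERERERERERERERERERERERERERERERERERERERMzMREREREREREREREREREREREREREREREREREREREREzMxERERERERERERERERERERERERERERERERERERERETMxERERERERERERERERERERERERERERERERERERERERMzEREREREREREREREREREREREREREREREREREREREREzMRERERERERERERERERERERERERERERERERERERERERERERERERERERERERERERERERERERERERERERERERERERERERERERERERERERERERERERERERERERERERERERERERERERERERERERERERERERERERERERERERERERERERERERERERERERERERERERERERERERERERERERERERERERERERERERERERERERERERERERERERERERERERERERERERERERERERERERERERERERERERERERERERERERERERERERERERERERERERERERERERERERERERERERERERERERERERERERERERERERERERERERERERERERERERERERERERERERERERERERERERERERERERERERERERERERERERERERERERERERERERERERERERERERERERERERERERERERERERERERERERERERERERERERERERERERERERERERERERERERERERERERERERERERERERERERERERERERERERERERERERERERERERERERERERERERERERERERERERERERERERERERERERERERERERERERERERERERERERERERERERERERERERERERERERERERERERERERERERERERERERERERERERERERERERERERERERERERERERERERERERERERERERERERERERERERERERERERERERERERERERERERERERERERERERERERERERERERERERERERERERERERERERERERERERERERERERERERERERERERERERERERERERERERERERERERERERERERERERERERERERERERERERERERERERERERERERERERERERERERERERERERERERERERERERERERERERERERERERERERERERERERERERERERERERERERERERERERERERERERERERERERERERERERERERERERERERERERERERERERERERERERERERERERERERERERERERERERERERERERERERERERERERERERERERERERERERERERERERERERERERERERERERERERERERERERERERERERERERERERERERERERERERERERERERERERERERERERERERERERERERERERERERERERERERERERERERERERERERERERERERERERERERERERERERERERERERERERERERERERERERERERERERERERERERERERERERERERERERERERERERERERERERERERERERERERERERERERERERERERERERERERERERERERERERERERERERERERERERERERERERERERERERERERERERERERERERERERERERERERERERERERERERERERERERERERERERERERERERERERERERERERERERERERERERERERERERERERERERERERERERERERERERERERERERERERERERERERERERERERERERERERERERERERERERERERERERERERERERERERERERERERERERERERERERER"/>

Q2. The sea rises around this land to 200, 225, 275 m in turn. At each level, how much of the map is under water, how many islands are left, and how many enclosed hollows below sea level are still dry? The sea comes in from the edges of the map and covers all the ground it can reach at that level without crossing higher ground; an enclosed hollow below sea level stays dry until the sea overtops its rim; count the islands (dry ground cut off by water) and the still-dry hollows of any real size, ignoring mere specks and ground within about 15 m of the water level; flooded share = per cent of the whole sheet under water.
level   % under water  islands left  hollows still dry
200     44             1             0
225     62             0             0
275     94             0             0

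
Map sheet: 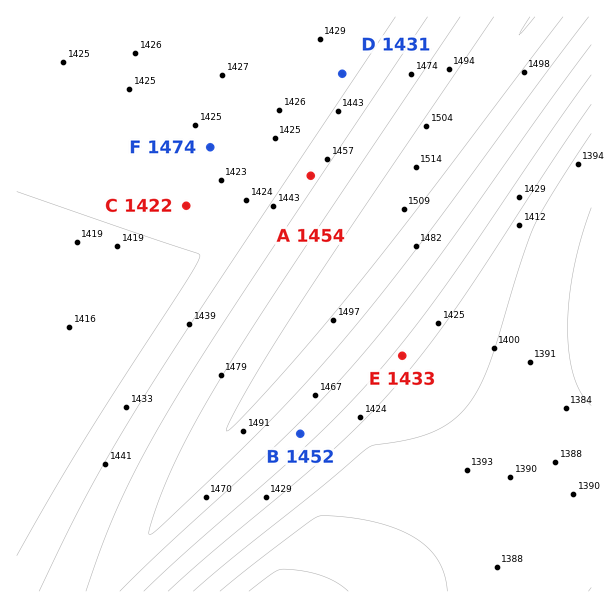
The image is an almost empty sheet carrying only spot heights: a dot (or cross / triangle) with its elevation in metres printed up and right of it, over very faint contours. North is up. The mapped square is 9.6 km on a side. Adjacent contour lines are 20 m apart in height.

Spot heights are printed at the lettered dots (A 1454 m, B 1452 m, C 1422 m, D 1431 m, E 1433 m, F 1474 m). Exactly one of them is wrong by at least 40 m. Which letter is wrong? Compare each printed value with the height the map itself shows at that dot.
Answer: F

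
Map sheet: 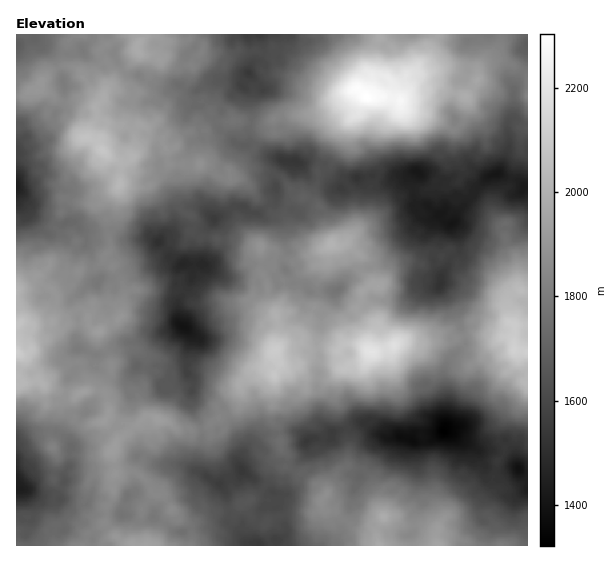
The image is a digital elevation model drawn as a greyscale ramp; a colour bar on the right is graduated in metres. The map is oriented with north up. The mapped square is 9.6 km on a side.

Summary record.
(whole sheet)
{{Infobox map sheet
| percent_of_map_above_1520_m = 93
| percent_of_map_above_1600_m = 83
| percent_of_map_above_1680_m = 69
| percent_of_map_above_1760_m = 55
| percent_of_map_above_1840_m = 36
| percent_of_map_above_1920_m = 18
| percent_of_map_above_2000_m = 9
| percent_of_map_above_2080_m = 4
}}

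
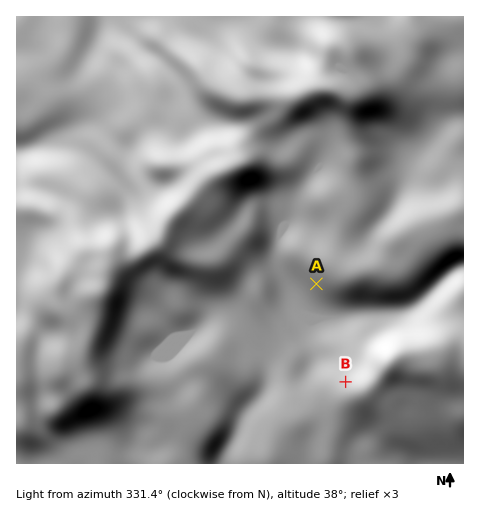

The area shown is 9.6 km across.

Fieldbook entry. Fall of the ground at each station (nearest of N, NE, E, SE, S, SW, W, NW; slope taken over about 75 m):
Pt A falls SW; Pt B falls NW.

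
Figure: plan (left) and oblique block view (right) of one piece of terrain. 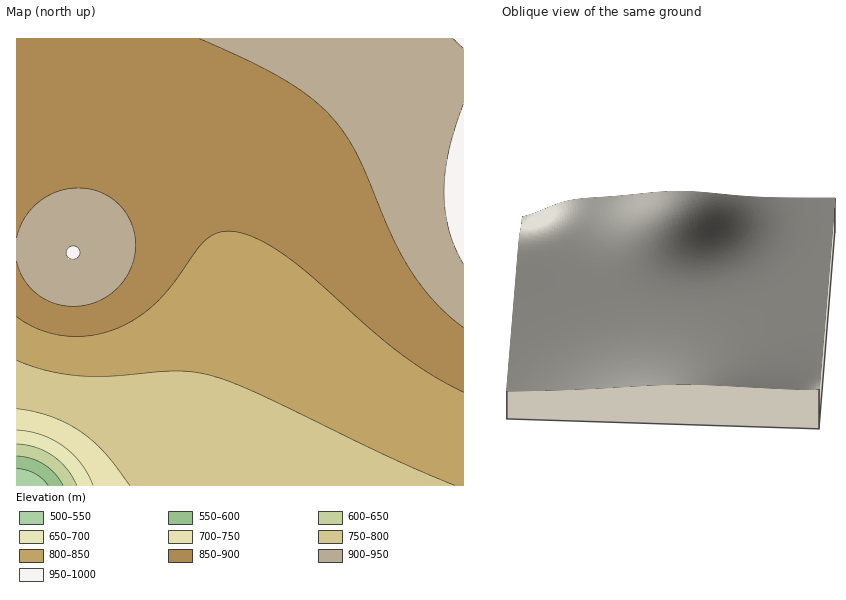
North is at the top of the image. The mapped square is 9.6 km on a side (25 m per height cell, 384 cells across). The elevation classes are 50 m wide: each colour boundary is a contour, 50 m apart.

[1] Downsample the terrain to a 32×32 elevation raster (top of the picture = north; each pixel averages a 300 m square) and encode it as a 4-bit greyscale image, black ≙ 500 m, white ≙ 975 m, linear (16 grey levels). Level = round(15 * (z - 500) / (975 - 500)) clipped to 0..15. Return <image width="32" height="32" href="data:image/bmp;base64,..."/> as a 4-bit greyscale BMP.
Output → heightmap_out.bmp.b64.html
<image width="32" height="32" href="data:image/bmp;base64,Qk12AgAAAAAAAHYAAAAoAAAAIAAAACAAAAABAAQAAAAAAAACAAATCwAAEwsAABAAAAAAAAAAAAAAABEREQAiIiIAMzMzAERERABVVVUAZmZmAHd3dwCIiIgAmZmZAKqqqgC7u7sAzMzMAN3d3QDu7u4A////ABEkV3iIiIiJmZmZmZmZmZojRWeIiIiJmZmZmZmZmaqqRFZ4iIiZmZmZmZmZmaqqqmZniIiZmZmZmZmZmaqqqqp3iIiZmZmZmZmZmaqqqqqqiIiZmZmZmZmZmaqqqqqqu5mZmZmZmZmZmaqqqqqqu7uZmZmZmZmZmaqqqqqqq7u7mqqqqqqqqqqqqqqqq7u7vKqqqqqqqqqqqqqqqru7u8yru7u7qqqqqqqqqru7u8zMu7zMu7uqqqqqqqu7u7zMzbzMzMy7u6qqqqu7u7vMzN3M3d3cy7u6qqq7u7u8zM3dzd7t3cy7u7u7u7u7zMzd3t3u7t3My7u7u7u7u8zM3d7e7u7t3Mu7u7u7u7zMzd3u3e7u7dzLu7u7u7vMzM3d7t3u7t3cy7u7u7u8zMzd3u7N3d3dzMy7u7u7zMzM3d7vzd3d3MzMu7u7zMzMzd3e78zM3MzMzLu7vMzMzM3d3u/MzMzMzMzMzMzMzMzd3e7vvMzMzMzMzMzMzMzM3d3u7rvMzMzMzMzMzMzMzd3d7u67vMzMzMzMzMzMzN3d3e7uu7zMzMzMzMzMzM3d3d3u7rvMzMzMzMzMzMzd3d3d7u68zMzMzMzMzMzd3d3d3e7uzMzMzMzMzMzd3d3d3d3u7szMzMzMzMzd3d3d3d3e7u7MzMzMzMzd3d3d3d3d7u7u"/>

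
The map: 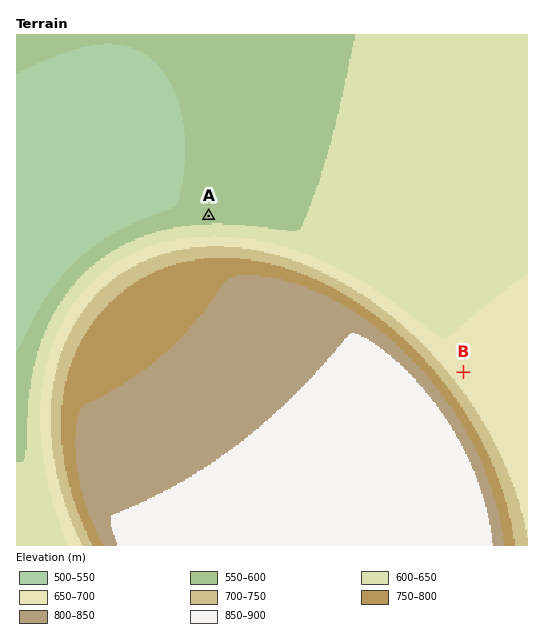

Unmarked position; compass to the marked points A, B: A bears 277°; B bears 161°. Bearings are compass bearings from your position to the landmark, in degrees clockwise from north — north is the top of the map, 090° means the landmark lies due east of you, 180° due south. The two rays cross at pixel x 418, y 242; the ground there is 630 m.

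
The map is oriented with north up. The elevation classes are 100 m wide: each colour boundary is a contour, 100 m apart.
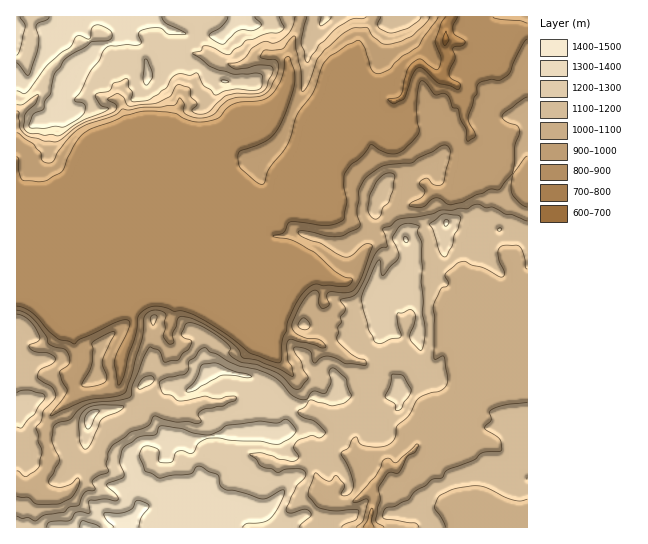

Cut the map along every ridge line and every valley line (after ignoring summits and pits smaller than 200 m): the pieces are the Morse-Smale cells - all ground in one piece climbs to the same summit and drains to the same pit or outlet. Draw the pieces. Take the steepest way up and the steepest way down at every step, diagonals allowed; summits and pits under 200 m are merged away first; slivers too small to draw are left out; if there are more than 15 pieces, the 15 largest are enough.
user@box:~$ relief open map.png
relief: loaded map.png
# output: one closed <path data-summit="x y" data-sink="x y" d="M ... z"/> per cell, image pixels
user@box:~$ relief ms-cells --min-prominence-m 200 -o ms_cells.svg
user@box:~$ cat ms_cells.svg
<path data-summit="133 518" data-sink="446 39" d="M527 16l-74 0-6 9-2 6 0 20 3 8-5 18-6-1-15-12-5 0-8 9-5 21-3 5-8 2-15-5-13 0-10 5-14 18-26 13-11 22-14 9-6 7-3 5 3 28-11 8-8 0-8-4-19-2-20-6-21-3-24-16-16-5-11 0-8 4-3 6 0 5 10 39-2 13 0 25-12-4-10-12-18-10-34-5-40-17-13-2 0 77 33 13 12 16 10 2 4 20 6 12 0 10-8 15 3 15-23 16-8 14 0 16 4 10-2 17-14 17-17-2 1 43 267-1-16-12-1-6 9-8 17-24-1-19-11-11-4-12 10-4 0-29 15 2 11-8 8 3 10 0 6-7 13 3 28-12 9-7 6 0 6 8 2-6 19-17 0-44-3-15-6-15 0-34-6-19 13-7 25-2 11-5 23 0 13 15 5-4 16-4 17 4z"/><path data-summit="57 115" data-sink="446 39" d="M451 16l-434 0-1 199 13 4 40 17 34 5 18 10 10 12 12 4 0-25 2-13-9-31-1-13 3-6 8-4 11 0 16 5 24 16 21 3 20 6 19 2 8 4 8 0 11-8 0-13-3-5 0-10 3-5 6-7 14-9 11-22 26-13 14-18 10-5 13 0 15 5 8-2 3-5 5-21 8-9 5 0 15 12 6 1 5-18-3-8 0-20z"/><path data-summit="133 518" data-sink="369 527" d="M477 220l-23 0-11 5-20 0-9 3-9 6 6 19 0 34 6 15 3 15 0 44-19 17-2 6-6-8-6 0-9 7-28 12-13-3-6 7-10 0-8-3-11 8-15-2 0 29-10 4 4 12 11 11 1 19-17 24-9 8 1 6 7 8 10 5 243-1 0-294-17-6-16 4-5 4z"/><path data-summit="26 405" data-sink="446 39" d="M19 295l-3 0 0 188 7 4 10 0 14-17 2-9 0-8-4-10 2-20 7-11 22-15-3-15 8-15 0-10-6-12-4-20-10-2-12-16z"/>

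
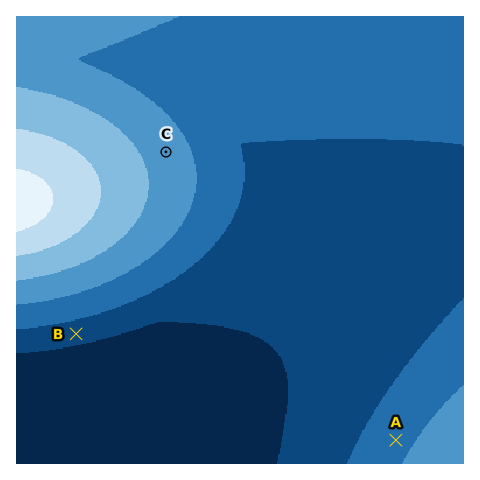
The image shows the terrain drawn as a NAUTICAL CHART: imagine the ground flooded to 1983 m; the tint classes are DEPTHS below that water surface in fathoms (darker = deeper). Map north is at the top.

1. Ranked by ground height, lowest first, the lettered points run B A C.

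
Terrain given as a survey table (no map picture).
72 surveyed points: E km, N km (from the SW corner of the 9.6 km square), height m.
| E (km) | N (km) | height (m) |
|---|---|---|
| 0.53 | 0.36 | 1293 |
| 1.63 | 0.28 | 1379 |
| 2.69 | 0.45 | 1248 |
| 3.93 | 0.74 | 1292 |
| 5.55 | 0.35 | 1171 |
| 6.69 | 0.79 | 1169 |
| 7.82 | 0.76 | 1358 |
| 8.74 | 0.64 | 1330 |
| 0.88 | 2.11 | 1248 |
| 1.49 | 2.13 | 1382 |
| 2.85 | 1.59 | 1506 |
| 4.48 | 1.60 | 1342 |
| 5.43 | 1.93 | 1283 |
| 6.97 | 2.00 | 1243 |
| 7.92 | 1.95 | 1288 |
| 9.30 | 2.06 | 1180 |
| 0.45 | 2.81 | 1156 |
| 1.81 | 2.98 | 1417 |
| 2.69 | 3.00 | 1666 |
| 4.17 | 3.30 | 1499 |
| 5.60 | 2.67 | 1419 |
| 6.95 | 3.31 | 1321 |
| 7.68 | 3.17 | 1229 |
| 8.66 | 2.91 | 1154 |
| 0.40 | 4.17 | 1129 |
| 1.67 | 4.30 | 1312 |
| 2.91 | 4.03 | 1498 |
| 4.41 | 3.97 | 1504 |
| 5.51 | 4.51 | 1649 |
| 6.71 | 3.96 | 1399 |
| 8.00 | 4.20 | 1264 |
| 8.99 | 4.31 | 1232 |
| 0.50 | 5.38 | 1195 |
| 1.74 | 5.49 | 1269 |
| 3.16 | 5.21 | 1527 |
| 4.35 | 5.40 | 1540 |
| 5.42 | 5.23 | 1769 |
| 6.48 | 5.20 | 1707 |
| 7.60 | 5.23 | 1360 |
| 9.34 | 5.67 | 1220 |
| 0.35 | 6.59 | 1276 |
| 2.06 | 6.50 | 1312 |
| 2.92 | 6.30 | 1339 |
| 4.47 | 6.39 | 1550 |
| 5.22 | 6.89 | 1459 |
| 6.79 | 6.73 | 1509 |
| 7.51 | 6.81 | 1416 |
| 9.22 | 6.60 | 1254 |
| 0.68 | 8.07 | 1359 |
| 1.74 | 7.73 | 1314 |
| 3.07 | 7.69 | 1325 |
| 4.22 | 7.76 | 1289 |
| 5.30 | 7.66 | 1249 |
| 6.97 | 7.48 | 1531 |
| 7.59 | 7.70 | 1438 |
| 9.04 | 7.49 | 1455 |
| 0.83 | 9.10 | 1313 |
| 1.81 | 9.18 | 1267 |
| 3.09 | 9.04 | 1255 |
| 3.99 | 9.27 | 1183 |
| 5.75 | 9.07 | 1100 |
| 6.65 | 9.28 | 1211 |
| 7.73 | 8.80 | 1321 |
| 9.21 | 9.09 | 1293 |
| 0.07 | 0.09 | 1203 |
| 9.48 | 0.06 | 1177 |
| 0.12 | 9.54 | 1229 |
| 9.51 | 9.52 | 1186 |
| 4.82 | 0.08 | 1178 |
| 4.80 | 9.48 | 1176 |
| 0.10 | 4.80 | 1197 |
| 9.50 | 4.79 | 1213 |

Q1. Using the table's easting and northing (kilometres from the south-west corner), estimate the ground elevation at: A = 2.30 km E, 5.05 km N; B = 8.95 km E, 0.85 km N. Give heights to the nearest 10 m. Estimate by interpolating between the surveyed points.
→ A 1430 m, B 1320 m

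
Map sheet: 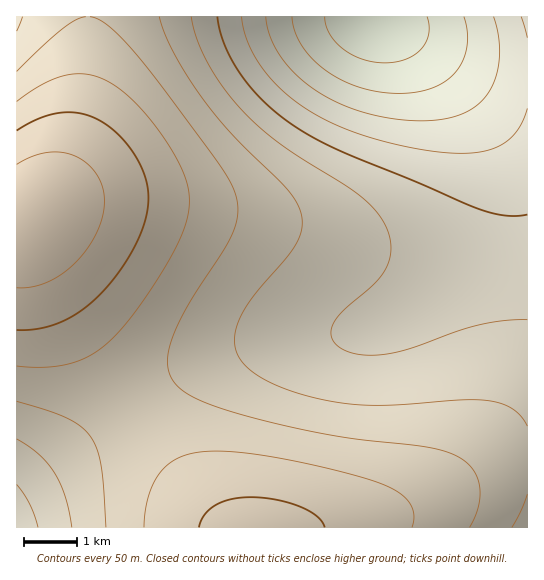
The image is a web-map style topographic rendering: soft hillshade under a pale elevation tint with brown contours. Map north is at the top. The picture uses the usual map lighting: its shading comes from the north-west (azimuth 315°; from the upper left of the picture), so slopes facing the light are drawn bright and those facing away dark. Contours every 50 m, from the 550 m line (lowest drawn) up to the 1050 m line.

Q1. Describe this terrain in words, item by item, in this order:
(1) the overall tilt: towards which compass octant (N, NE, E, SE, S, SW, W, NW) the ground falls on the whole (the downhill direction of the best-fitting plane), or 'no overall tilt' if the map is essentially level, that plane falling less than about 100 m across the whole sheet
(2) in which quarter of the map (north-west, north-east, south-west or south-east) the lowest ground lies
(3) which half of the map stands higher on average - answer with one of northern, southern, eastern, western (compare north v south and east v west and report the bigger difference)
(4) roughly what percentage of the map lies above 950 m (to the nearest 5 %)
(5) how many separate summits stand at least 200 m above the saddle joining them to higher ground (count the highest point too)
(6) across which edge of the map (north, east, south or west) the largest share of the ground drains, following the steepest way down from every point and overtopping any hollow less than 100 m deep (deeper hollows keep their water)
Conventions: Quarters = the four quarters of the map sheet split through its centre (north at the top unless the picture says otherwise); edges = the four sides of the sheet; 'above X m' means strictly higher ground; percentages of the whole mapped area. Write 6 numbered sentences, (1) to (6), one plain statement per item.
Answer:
(1) On the whole the ground falls towards the north-east.
(2) Look to the north-east quarter for the lowest ground.
(3) On average the western half of the map is the higher ground.
(4) Roughly 20 % of the ground is higher than 950 m.
(5) Counting only tops that stand 200 m proud, the map has 1 summit.
(6) Most of the ground drains across the northern edge.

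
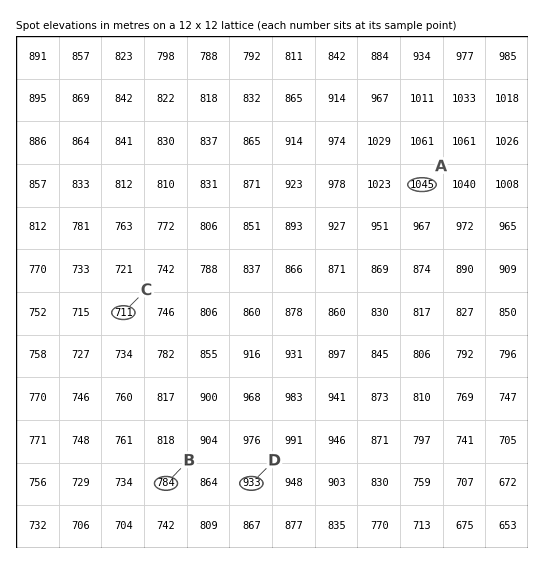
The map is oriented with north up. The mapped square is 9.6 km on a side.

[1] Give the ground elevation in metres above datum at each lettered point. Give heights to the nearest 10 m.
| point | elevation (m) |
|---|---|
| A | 1050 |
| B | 780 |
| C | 710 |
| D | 930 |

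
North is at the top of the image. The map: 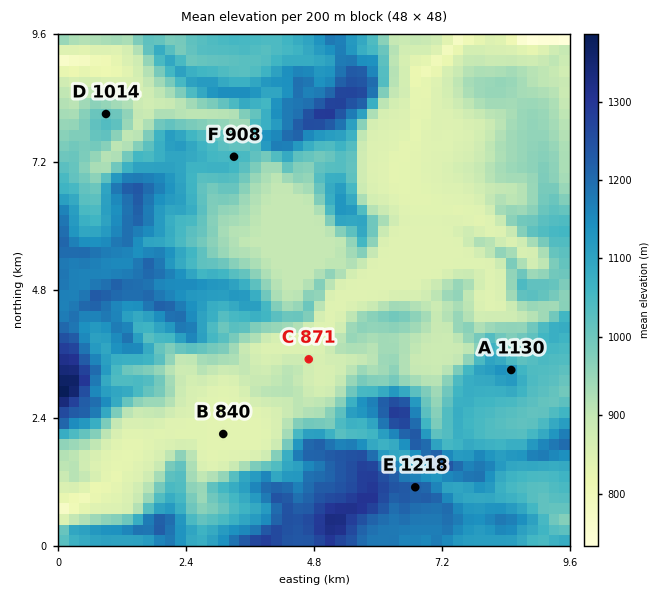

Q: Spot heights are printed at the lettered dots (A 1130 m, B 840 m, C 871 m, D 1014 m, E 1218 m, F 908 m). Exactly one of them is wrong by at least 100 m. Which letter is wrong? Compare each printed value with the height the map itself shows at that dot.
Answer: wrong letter F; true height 1058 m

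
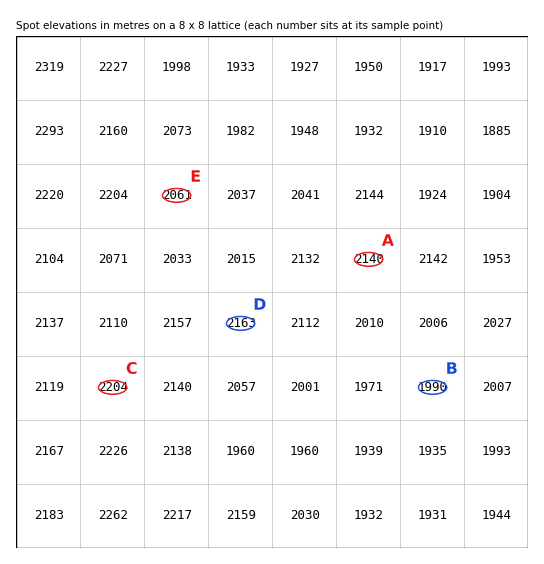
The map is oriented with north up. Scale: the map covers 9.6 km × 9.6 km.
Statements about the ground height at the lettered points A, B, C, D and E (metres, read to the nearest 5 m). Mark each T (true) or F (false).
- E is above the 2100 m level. F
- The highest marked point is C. T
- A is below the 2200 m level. T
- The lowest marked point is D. F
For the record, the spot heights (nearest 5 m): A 2140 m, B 1990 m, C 2205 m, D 2165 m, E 2060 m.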